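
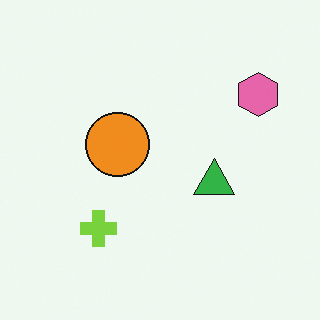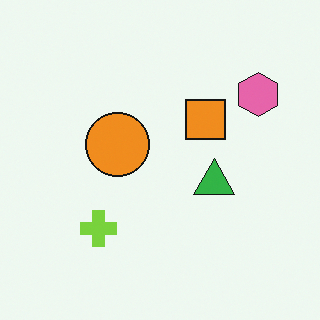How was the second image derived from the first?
The image was overlaid with an additional orange square.

An orange square appears in the second image that is absent from the first.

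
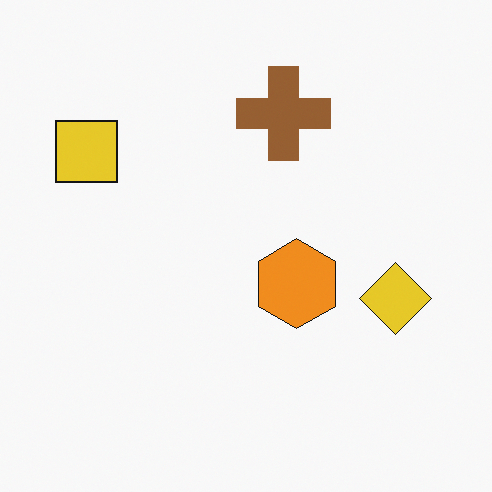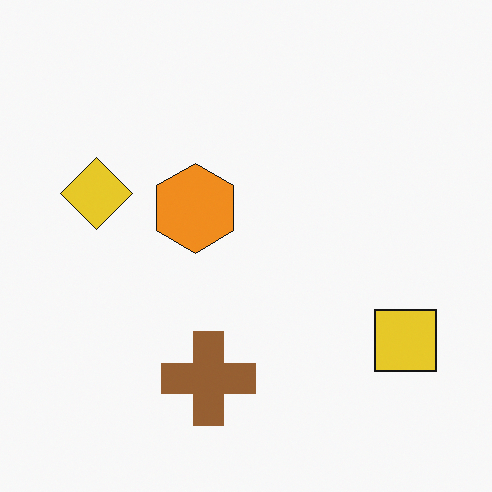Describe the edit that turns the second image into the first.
The image was rotated 180°.

The yellow square sits in the bottom-right of the second image and the top-left of the first — consistent with a whole-image 180° rotation.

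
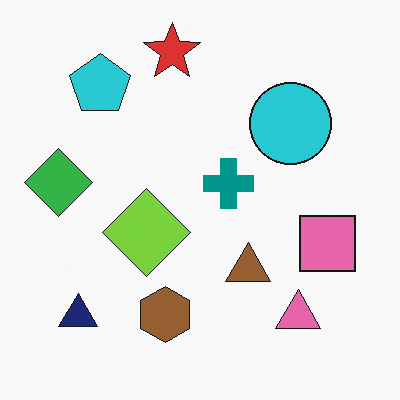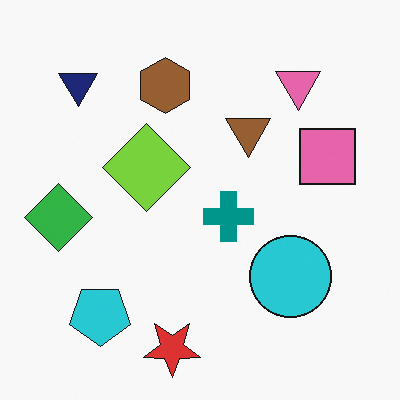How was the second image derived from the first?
The image was flipped vertically (top ↔ bottom).

The red star is in the top of the first image and the bottom of the second — shapes on opposite sides of the horizontal midline have swapped in a mirror flip.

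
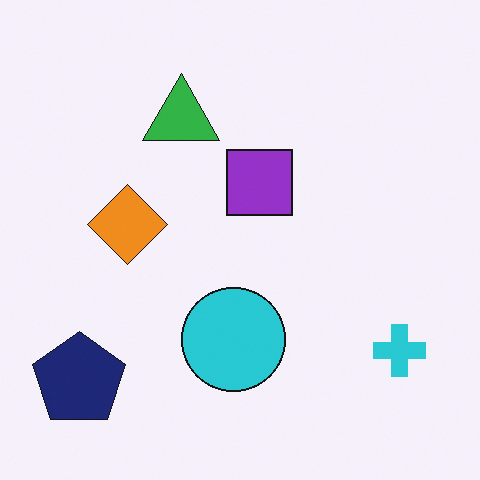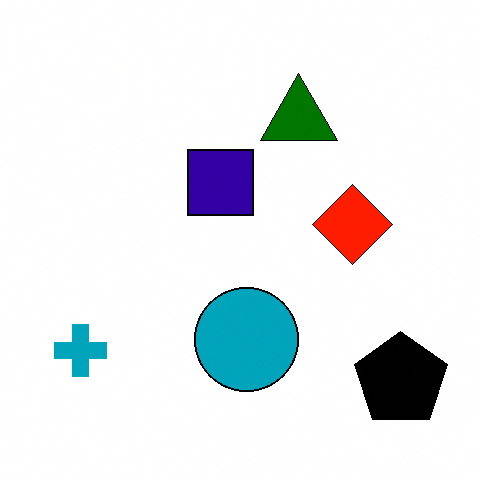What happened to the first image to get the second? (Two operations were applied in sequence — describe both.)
This is the original image flipped horizontally (left ↔ right), then given much higher contrast.

The navy pentagon is in the bottom-left of the first image and the bottom-right of the second — shapes on opposite sides of the vertical midline have swapped in a mirror flip. Tones are pushed away from mid-grey across the whole image — a global contrast change.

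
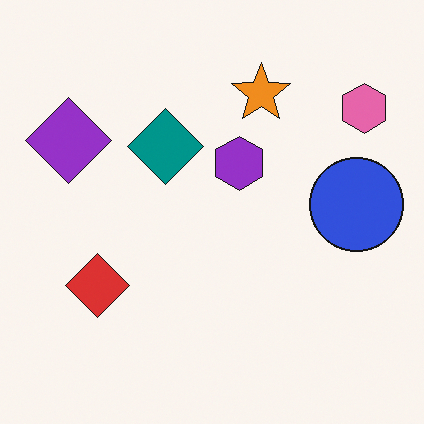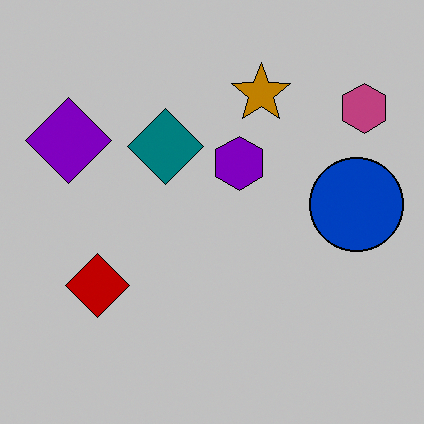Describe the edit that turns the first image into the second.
The image was aggressively posterized.

Each flat color has snapped to a coarser quantized level — most visibly, the near-white background has dropped to a flat grey.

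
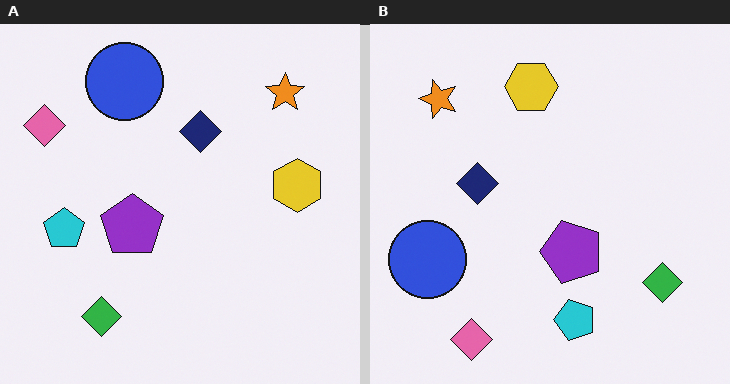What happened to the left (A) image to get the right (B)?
The right (B) image is the left (A) rotated 90° counter-clockwise.

The pink diamond sits in the top-left of the left (A) image and the bottom-left of the right (B) — consistent with a whole-image 90° counter-clockwise rotation.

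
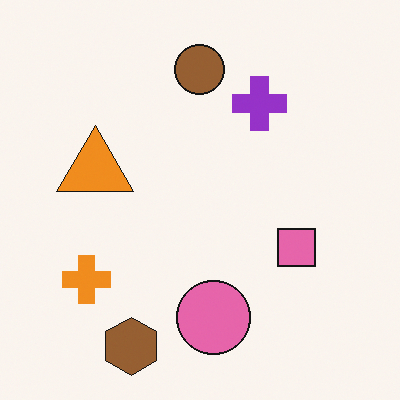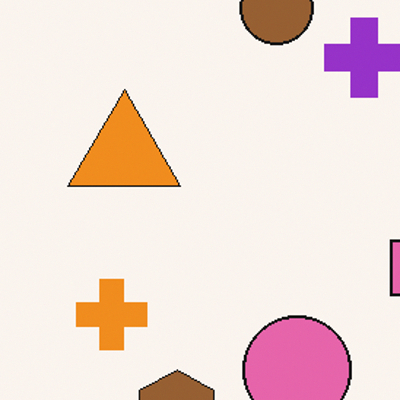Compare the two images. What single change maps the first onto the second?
The transformation is: cropped to a modestly smaller region and rescaled.

The visible shapes are larger and the field of view is narrower; shapes near the original edges may be partly or wholly outside the frame — a crop-and-rescale.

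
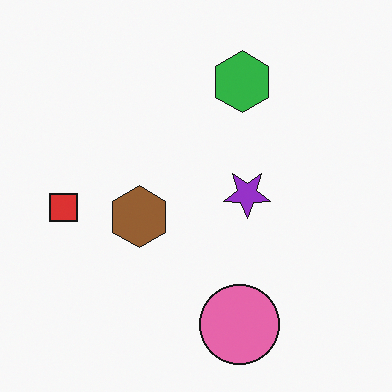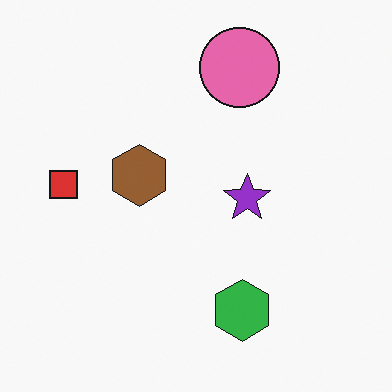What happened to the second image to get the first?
Flipped vertically (top ↔ bottom).

The pink circle is in the top of the second image and the bottom of the first — shapes on opposite sides of the horizontal midline have swapped in a mirror flip.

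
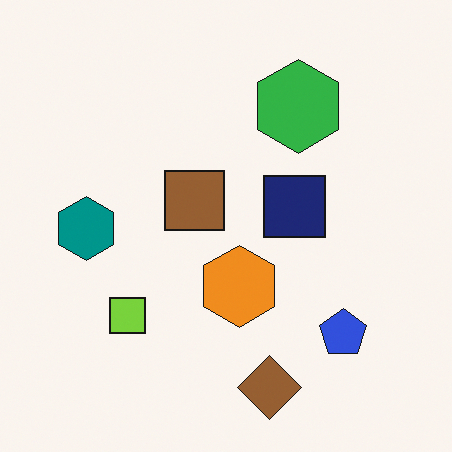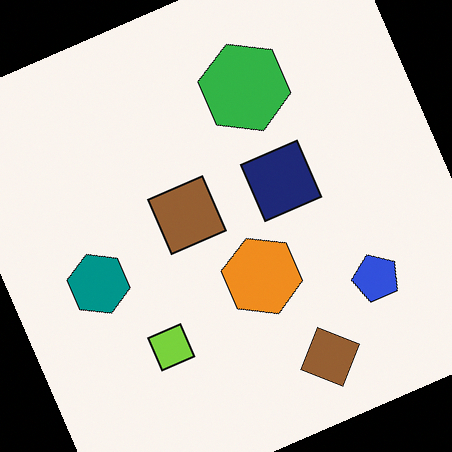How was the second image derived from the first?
The transformation is: rotated counter-clockwise by a clearly visible amount.

Every shape is tilted by the same angle and the image corners show triangular fill wedges — a whole-image rotation by a non-right angle.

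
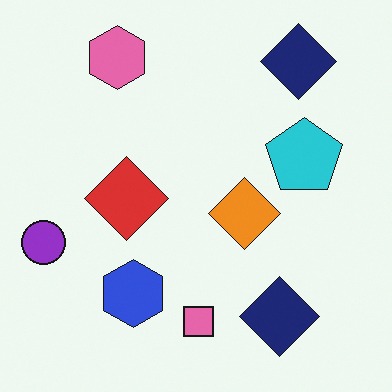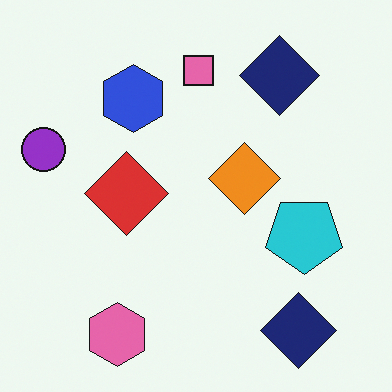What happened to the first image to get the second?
It was flipped vertically (top ↔ bottom).

The pink hexagon is in the top-left of the first image and the bottom-left of the second — shapes on opposite sides of the horizontal midline have swapped in a mirror flip.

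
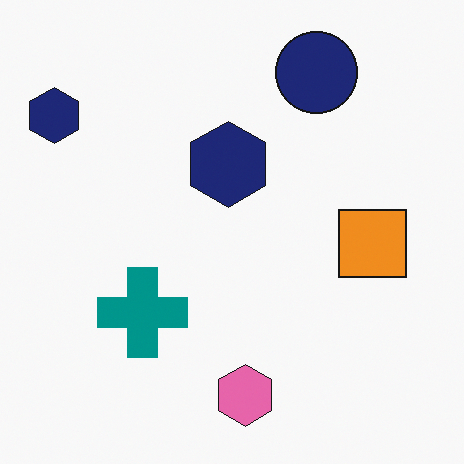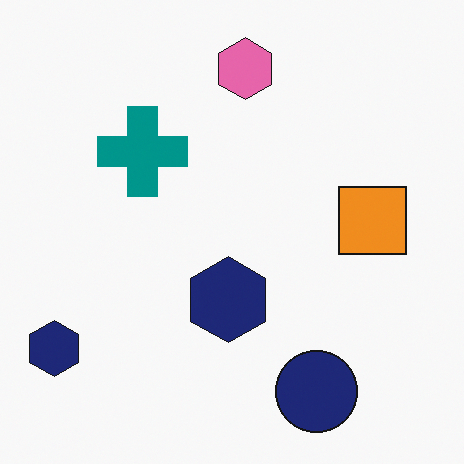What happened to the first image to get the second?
Flipped vertically (top ↔ bottom).

The pink hexagon is in the bottom of the first image and the top of the second — shapes on opposite sides of the horizontal midline have swapped in a mirror flip.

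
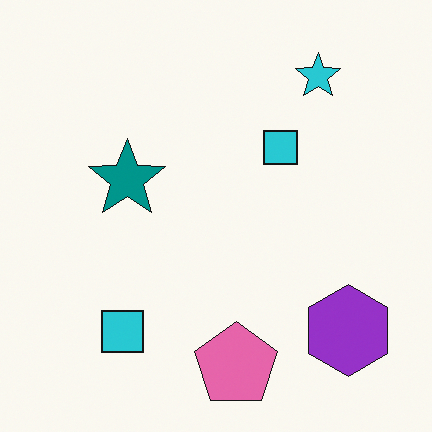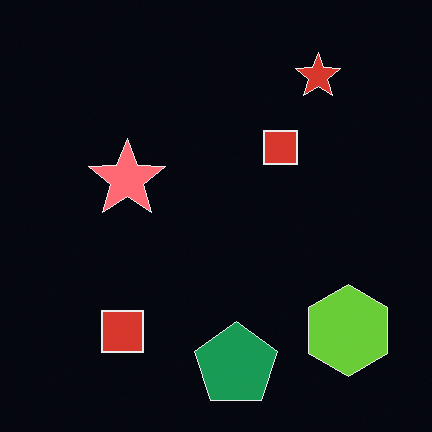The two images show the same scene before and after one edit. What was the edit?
The image was color-inverted (negative).

The light background has become dark and every shape's color is its complement — a photographic negative.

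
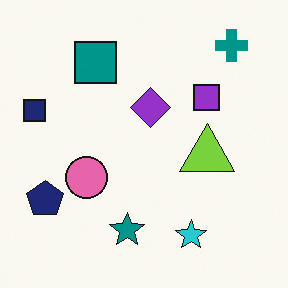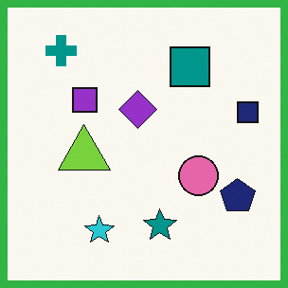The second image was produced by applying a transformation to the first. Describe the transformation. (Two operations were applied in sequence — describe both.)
The second image is the first flipped horizontally (left ↔ right), then framed with a green border.

The navy square is in the left of the first image and the right of the second — shapes on opposite sides of the vertical midline have swapped in a mirror flip. A solid green frame runs around the edge of the second image, with the content slightly shrunk inside it.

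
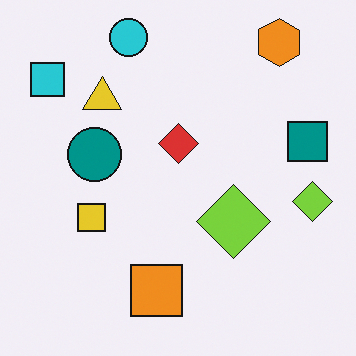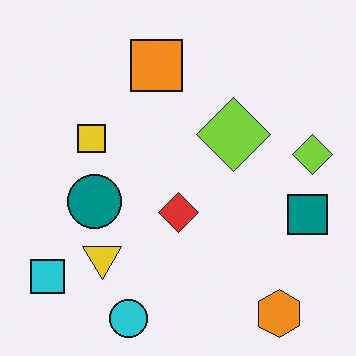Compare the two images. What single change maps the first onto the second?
This is the original image flipped vertically (top ↔ bottom).

The cyan circle is in the top of the first image and the bottom of the second — shapes on opposite sides of the horizontal midline have swapped in a mirror flip.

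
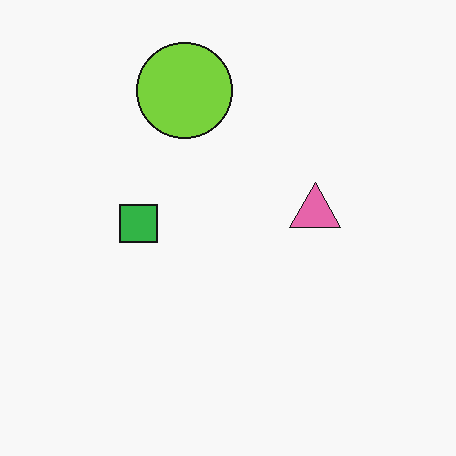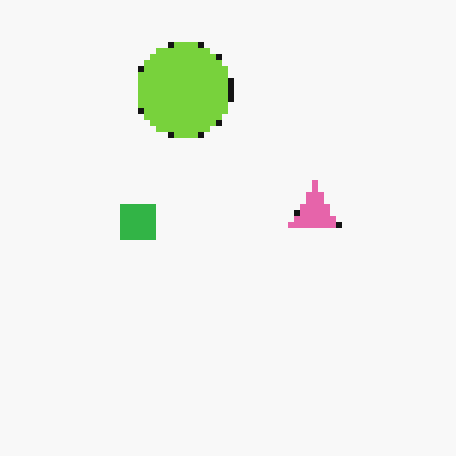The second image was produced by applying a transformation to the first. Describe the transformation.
This is the original image moderately pixelated.

Shapes are reduced to large square blocks; fine edges and outlines are lost — a downscale-then-upscale (mosaic) effect.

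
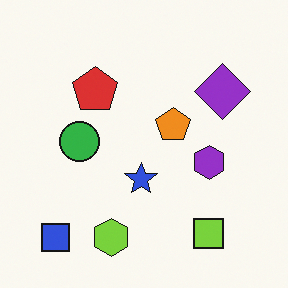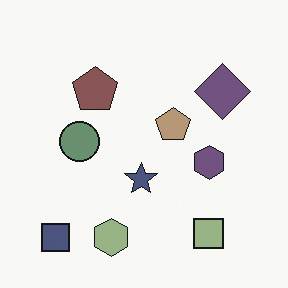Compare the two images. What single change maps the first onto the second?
This is the original image heavily desaturated.

All colors are more muted and greyish — a global saturation change.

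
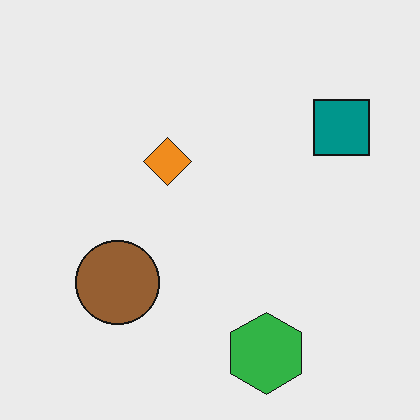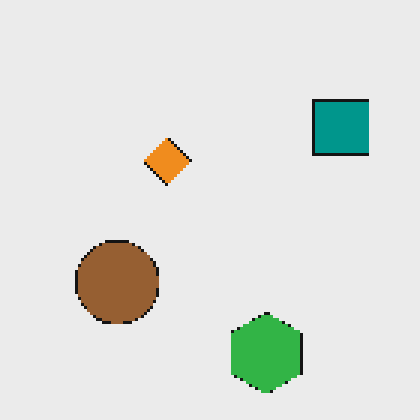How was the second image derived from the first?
The image was mildly pixelated.

Shapes are reduced to large square blocks; fine edges and outlines are lost — a downscale-then-upscale (mosaic) effect.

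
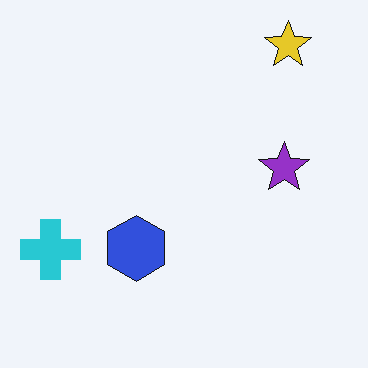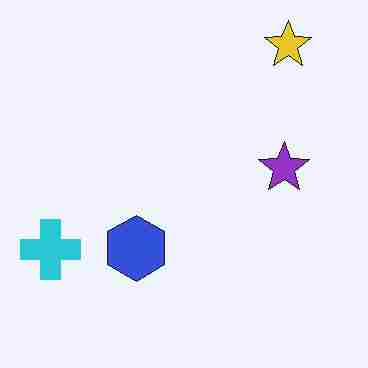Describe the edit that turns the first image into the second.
The transformation is: degraded with heavy JPEG compression.

Blocky 8×8 compression artifacts appear around shape edges and the flat background shows ringing — characteristic JPEG degradation.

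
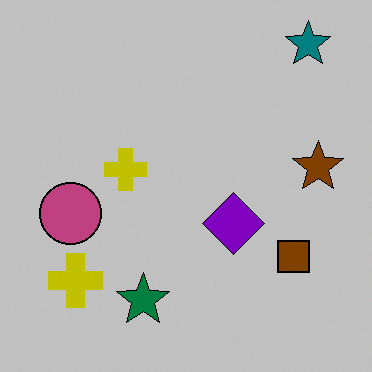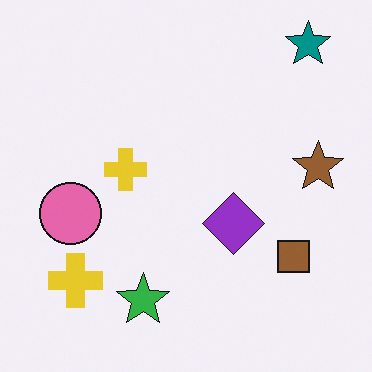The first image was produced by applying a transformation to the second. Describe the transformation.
It was aggressively posterized.

Each flat color has snapped to a coarser quantized level — most visibly, the near-white background has dropped to a flat grey.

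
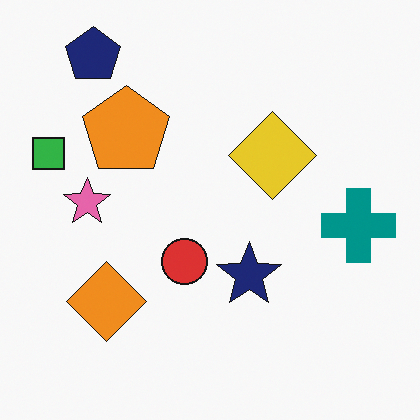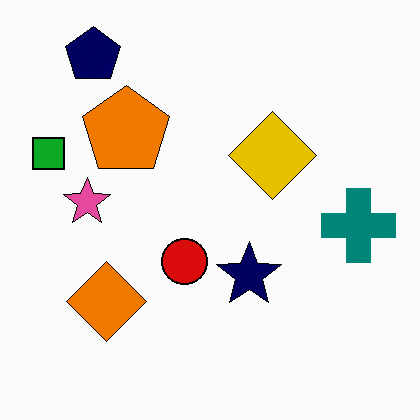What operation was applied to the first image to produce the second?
The image was given slightly increased contrast.

Tones are pushed away from mid-grey across the whole image — a global contrast change.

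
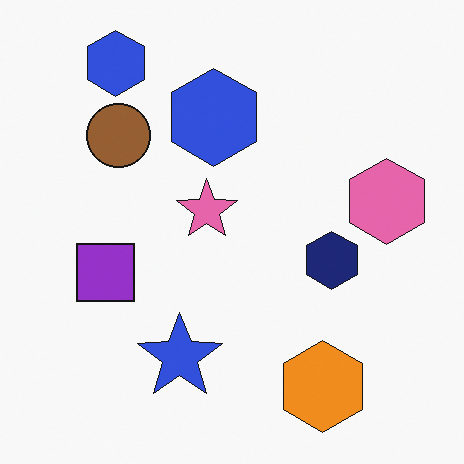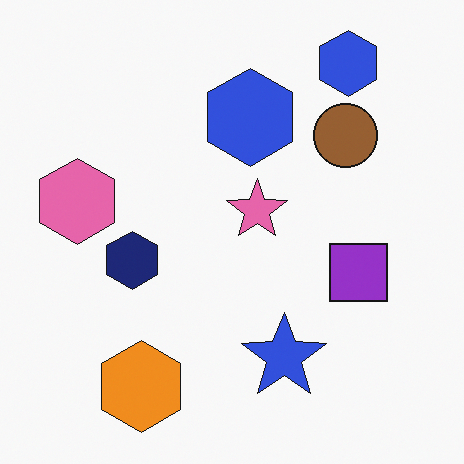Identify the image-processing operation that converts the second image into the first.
This is the original image flipped horizontally (left ↔ right).

The pink hexagon is in the left of the second image and the right of the first — shapes on opposite sides of the vertical midline have swapped in a mirror flip.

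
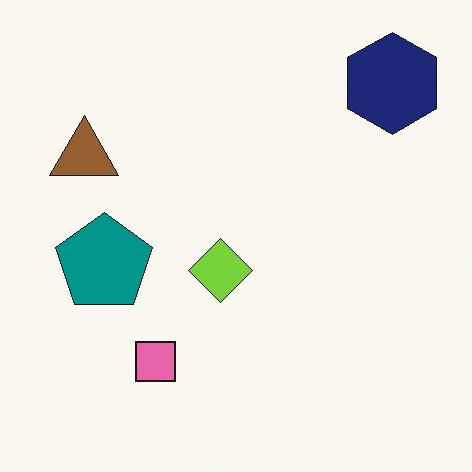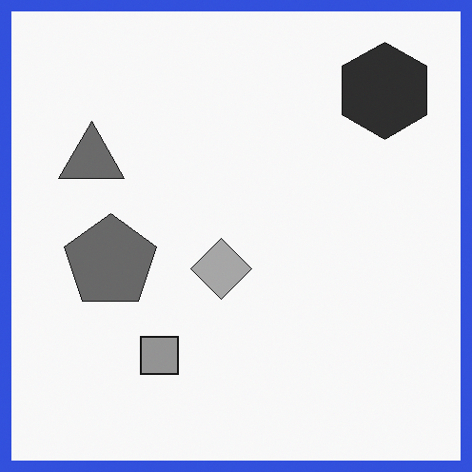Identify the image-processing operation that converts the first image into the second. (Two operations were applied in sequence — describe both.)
The image was converted to grayscale, then framed with a blue border.

All color is removed — every shape is now a shade of grey. A solid blue frame runs around the edge of the second image, with the content slightly shrunk inside it.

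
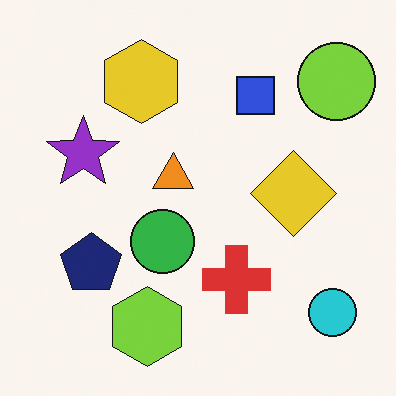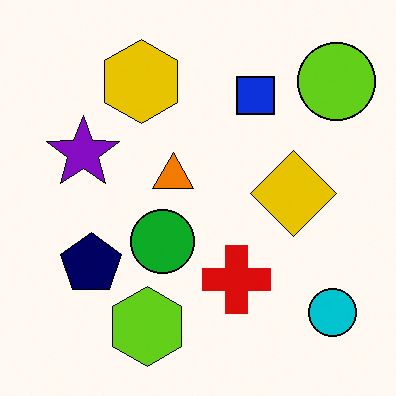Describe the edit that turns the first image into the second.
The image was given slightly increased contrast.

Tones are pushed away from mid-grey across the whole image — a global contrast change.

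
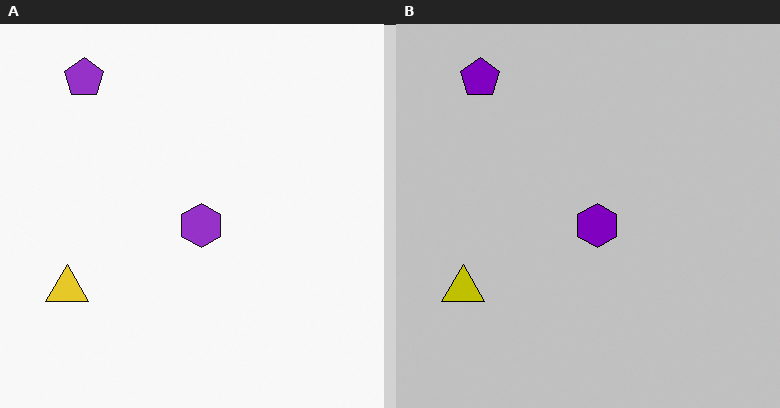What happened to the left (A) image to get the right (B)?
The transformation is: heavily posterized to just a handful of flat colors.

Each flat color has snapped to a coarser quantized level — most visibly, the near-white background has dropped to a flat grey.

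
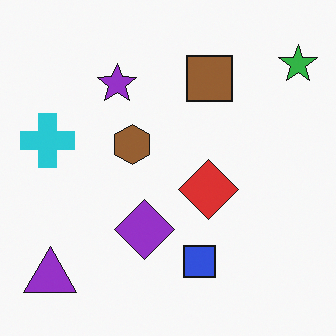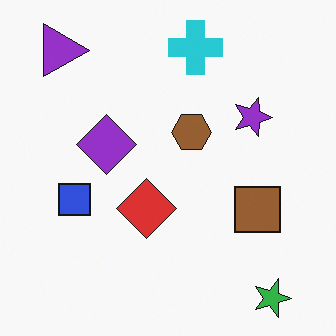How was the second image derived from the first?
The transformation is: rotated 90° clockwise.

The green star sits in the top-right of the first image and the bottom-right of the second — consistent with a whole-image 90° clockwise rotation.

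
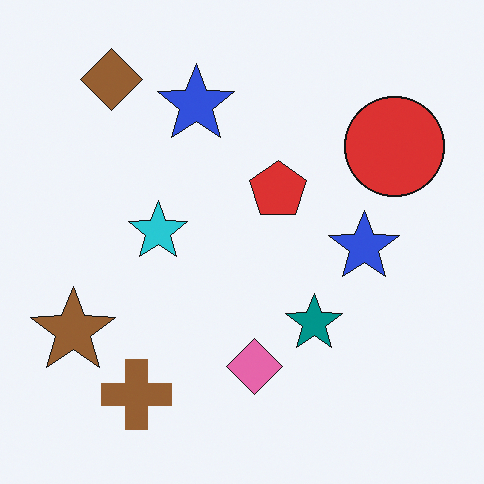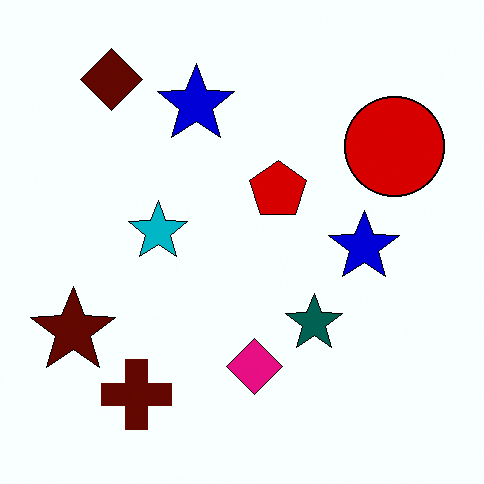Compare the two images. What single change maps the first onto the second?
This is the original image given much higher contrast.

Tones are pushed away from mid-grey across the whole image — a global contrast change.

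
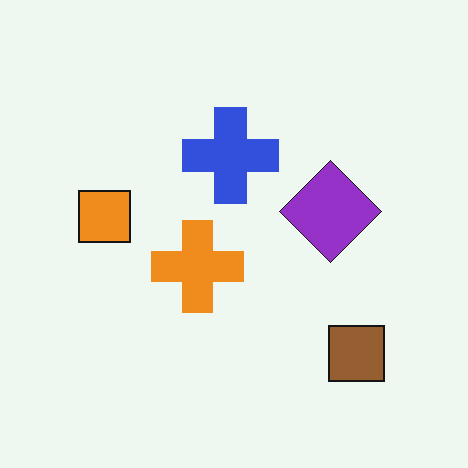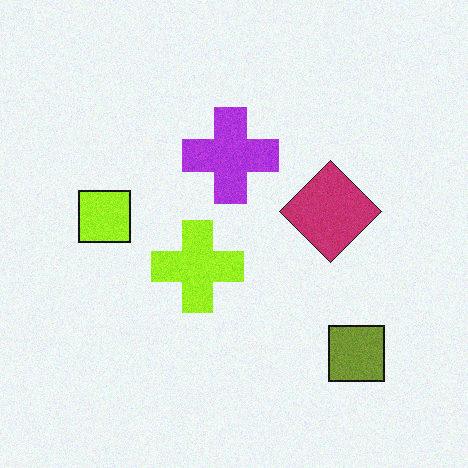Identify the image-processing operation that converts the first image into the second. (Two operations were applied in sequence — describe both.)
The second image is the first degraded with subtle gaussian noise, then hue-shifted by a small amount.

Random speckle covers the whole image, including the flat background. Every shape's color has rotated by the same amount around the hue wheel — a uniform hue shift.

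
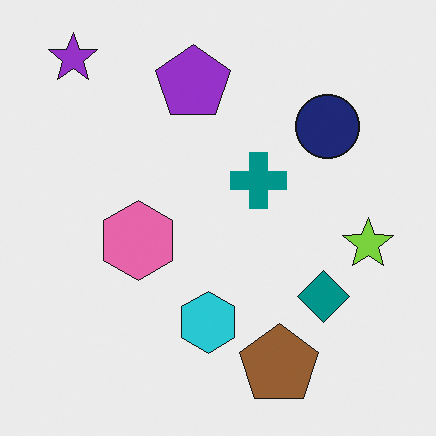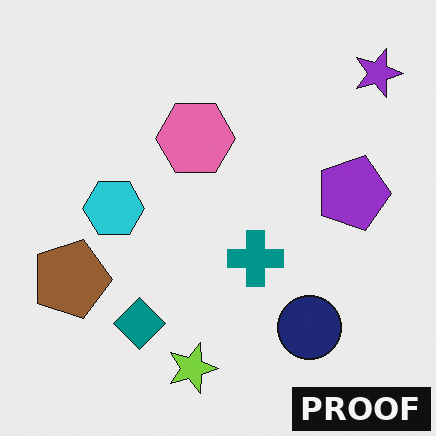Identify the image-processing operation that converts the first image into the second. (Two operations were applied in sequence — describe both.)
This is the original image rotated 90° clockwise, then watermarked with the text "PROOF" in the lower-right corner.

The purple star sits in the top-left of the first image and the top-right of the second — consistent with a whole-image 90° clockwise rotation. A dark label reading "PROOF" appears in the lower-right corner.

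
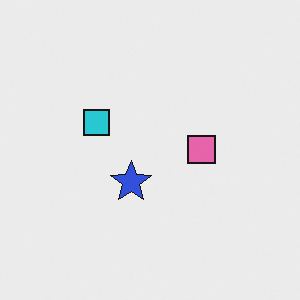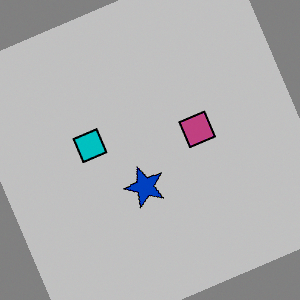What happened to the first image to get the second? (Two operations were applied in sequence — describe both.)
The image was rotated counter-clockwise by a moderate amount, then heavily posterized to just a handful of flat colors.

Every shape is tilted by the same angle and the image corners show triangular fill wedges — a whole-image rotation by a non-right angle. Each flat color has snapped to a coarser quantized level — most visibly, the near-white background has dropped to a flat grey.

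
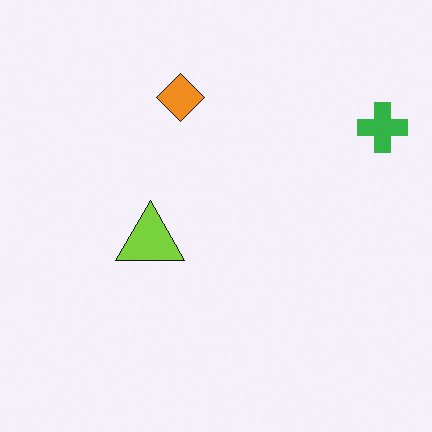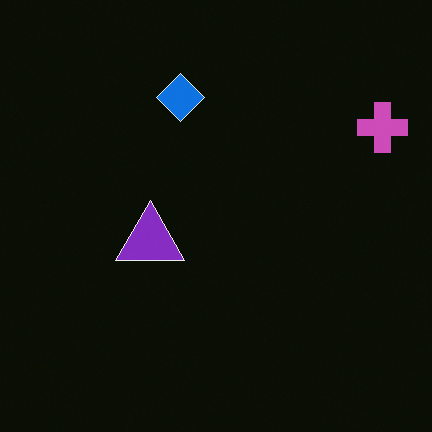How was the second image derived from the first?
The image was color-inverted (negative).

The light background has become dark and every shape's color is its complement — a photographic negative.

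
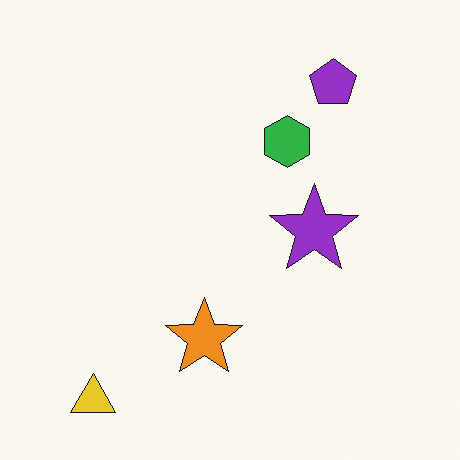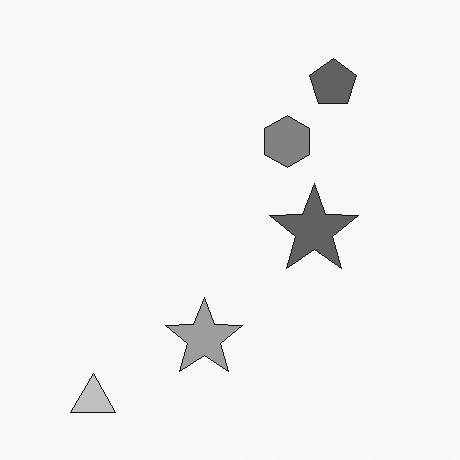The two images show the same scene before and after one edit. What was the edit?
The image was converted to grayscale.

All color is removed — every shape is now a shade of grey.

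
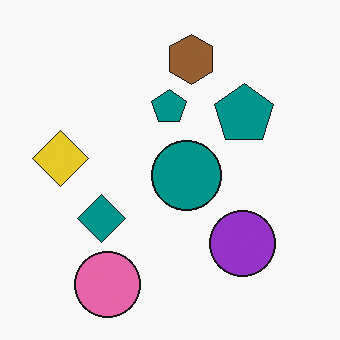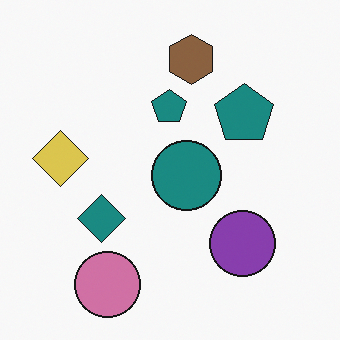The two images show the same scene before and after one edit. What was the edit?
The image was slightly desaturated.

All colors are more muted and greyish — a global saturation change.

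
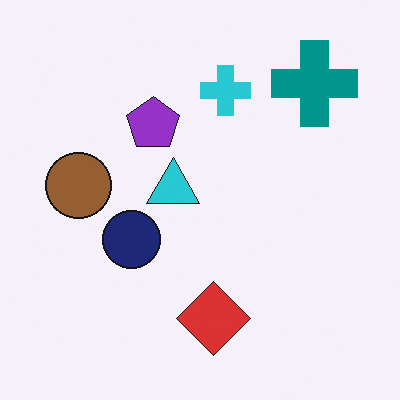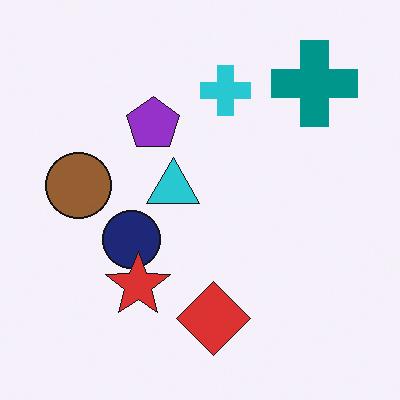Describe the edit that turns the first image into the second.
The transformation is: overlaid with an additional red star.

A red star appears in the second image that is absent from the first.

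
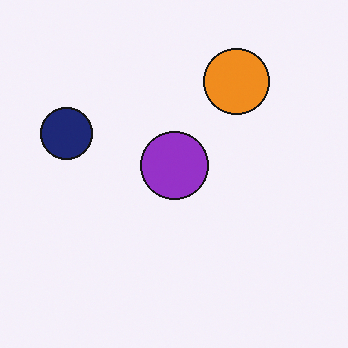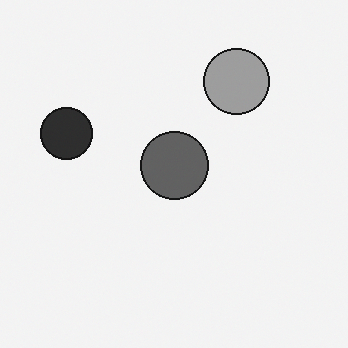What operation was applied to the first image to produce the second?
The transformation is: converted to grayscale.

All color is removed — every shape is now a shade of grey.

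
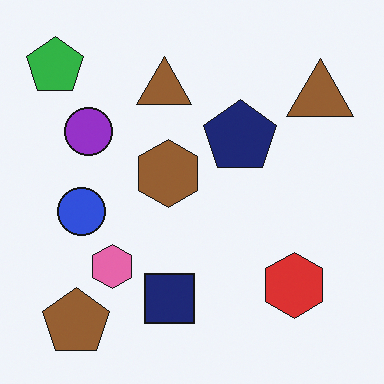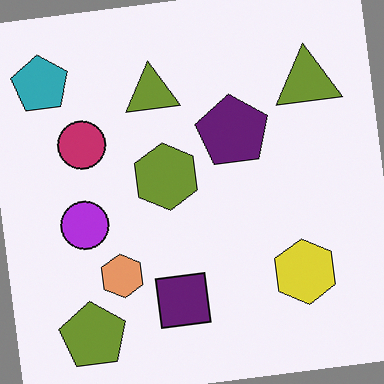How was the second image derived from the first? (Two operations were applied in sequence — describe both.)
The image was hue-shifted slightly, then rotated counter-clockwise by a small amount.

Every shape's color has rotated by the same amount around the hue wheel — a uniform hue shift. Every shape is tilted by the same angle and the image corners show triangular fill wedges — a whole-image rotation by a non-right angle.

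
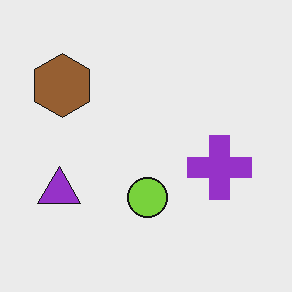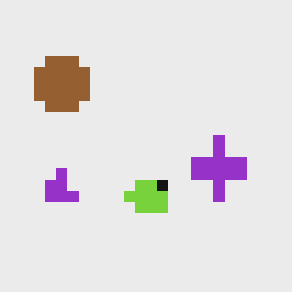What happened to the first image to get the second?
It was coarsely pixelated.

Shapes are reduced to large square blocks; fine edges and outlines are lost — a downscale-then-upscale (mosaic) effect.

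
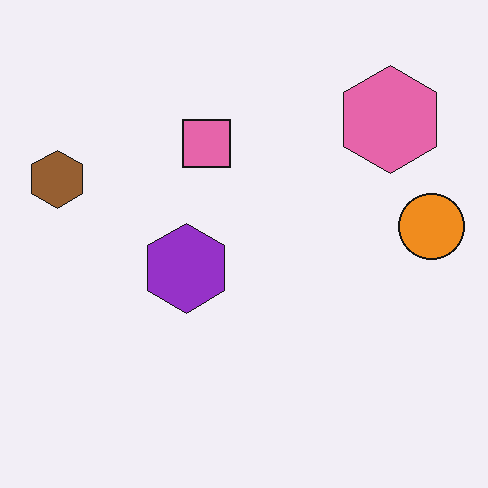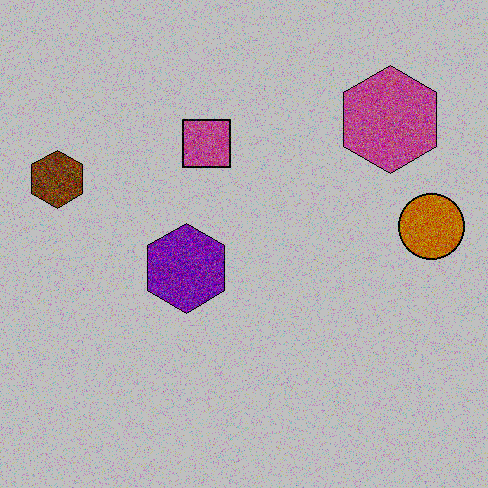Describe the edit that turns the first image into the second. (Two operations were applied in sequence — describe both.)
The image was degraded with strong gaussian noise, then aggressively posterized.

Random speckle covers the whole image, including the flat background. Each flat color has snapped to a coarser quantized level — most visibly, the near-white background has dropped to a flat grey.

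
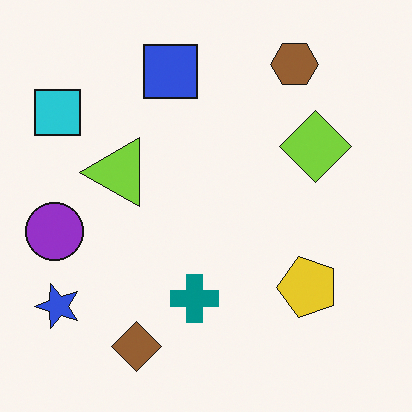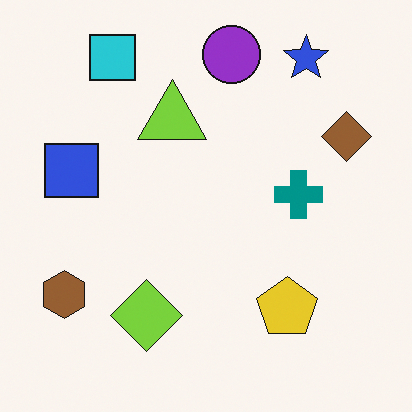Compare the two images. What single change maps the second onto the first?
The transformation is: transposed (reflected across the top-left ↔ bottom-right diagonal).

Shapes have swapped their row and column positions — what was in the top-right is now in the bottom-left — a diagonal reflection.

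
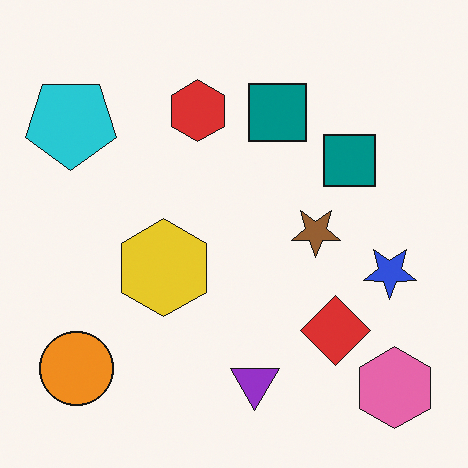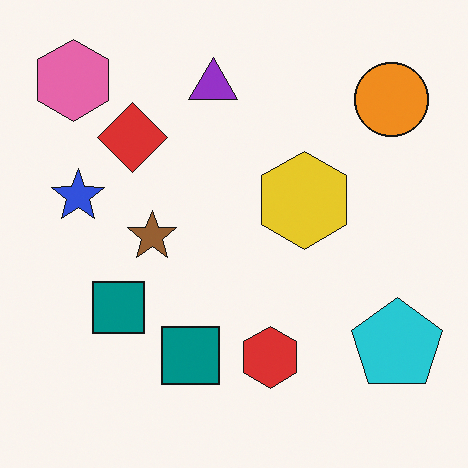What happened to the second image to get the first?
The first image is the second rotated 180°.

The pink hexagon sits in the top-left of the second image and the bottom-right of the first — consistent with a whole-image 180° rotation.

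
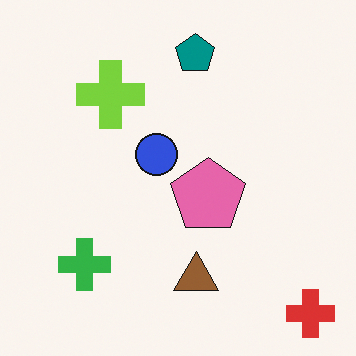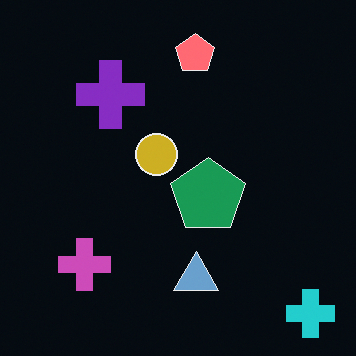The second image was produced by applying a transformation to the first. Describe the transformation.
The second image is the first color-inverted (negative).

The light background has become dark and every shape's color is its complement — a photographic negative.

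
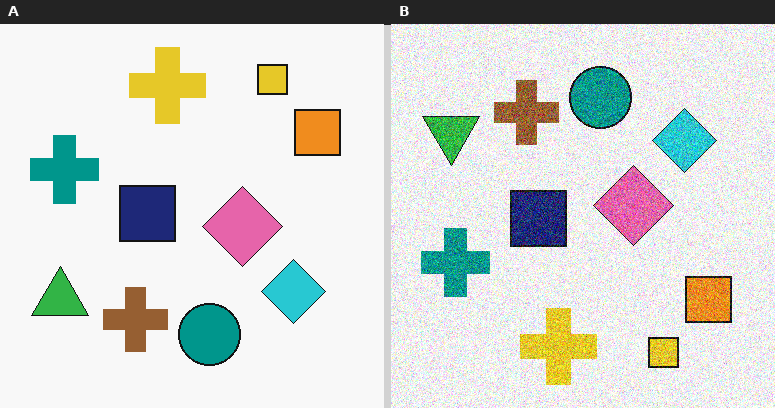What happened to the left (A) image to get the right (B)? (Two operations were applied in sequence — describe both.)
The transformation is: flipped vertically (top ↔ bottom), then degraded with heavy additive noise.

The yellow square is in the top-right of the left (A) image and the bottom-right of the right (B) — shapes on opposite sides of the horizontal midline have swapped in a mirror flip. Random speckle covers the whole image, including the flat background.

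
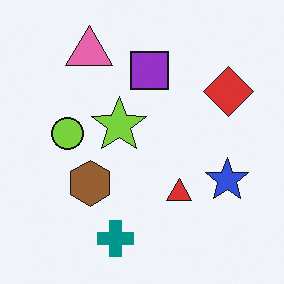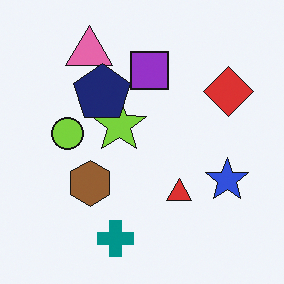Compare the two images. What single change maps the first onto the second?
Overlaid with an additional navy pentagon.

A navy pentagon appears in the second image that is absent from the first.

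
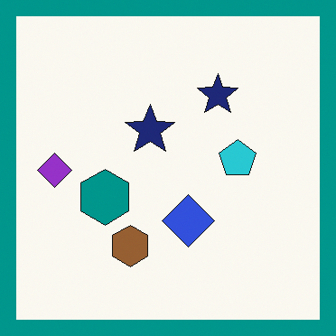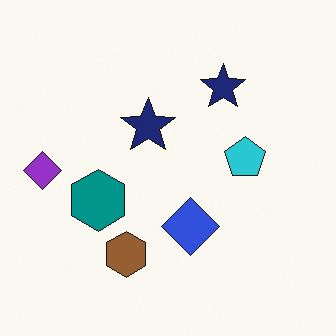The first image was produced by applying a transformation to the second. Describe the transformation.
The image was framed with a teal border.

A solid teal frame runs around the edge of the first image, with the content slightly shrunk inside it.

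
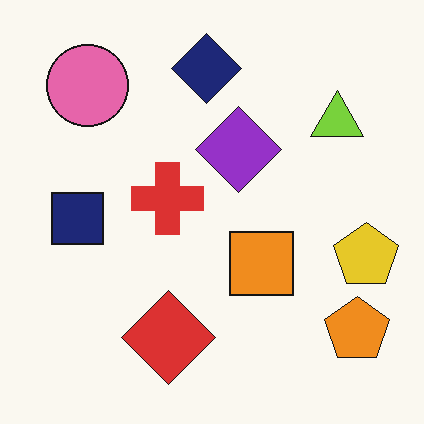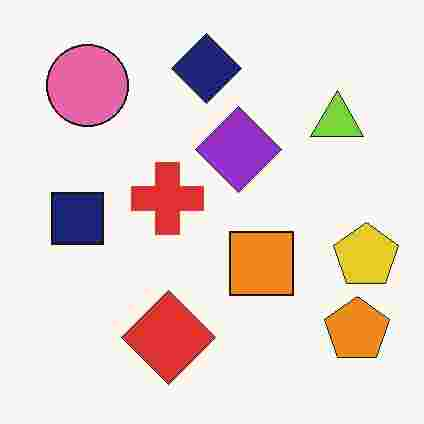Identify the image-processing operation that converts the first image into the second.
The second image is the first heavily JPEG-compressed with obvious blocking artifacts.

Blocky 8×8 compression artifacts appear around shape edges and the flat background shows ringing — characteristic JPEG degradation.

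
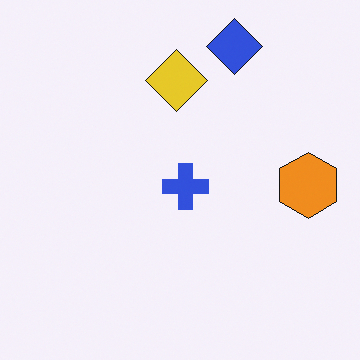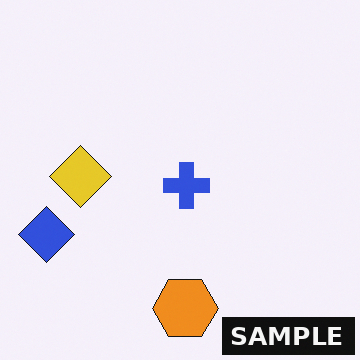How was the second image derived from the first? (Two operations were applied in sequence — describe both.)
The image was transposed (reflected across the top-left ↔ bottom-right diagonal), then watermarked with the text "SAMPLE" in the lower-right corner.

Shapes have swapped their row and column positions — what was in the top-right is now in the bottom-left — a diagonal reflection. A dark label reading "SAMPLE" appears in the lower-right corner.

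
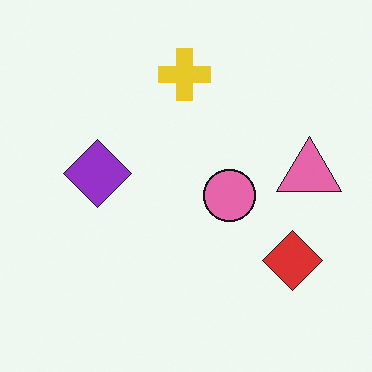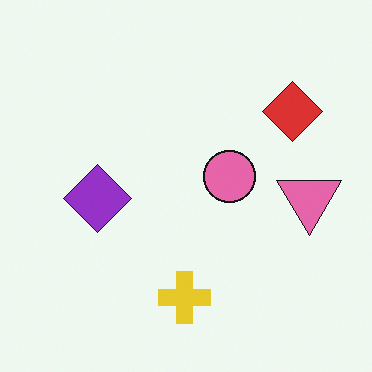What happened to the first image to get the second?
This is the original image flipped vertically (top ↔ bottom).

The yellow cross is in the top of the first image and the bottom of the second — shapes on opposite sides of the horizontal midline have swapped in a mirror flip.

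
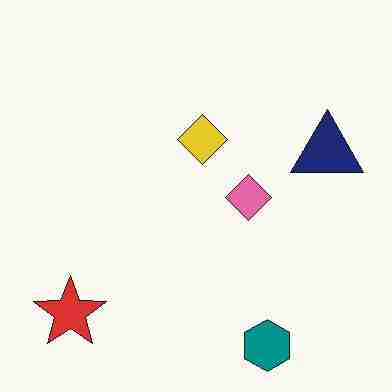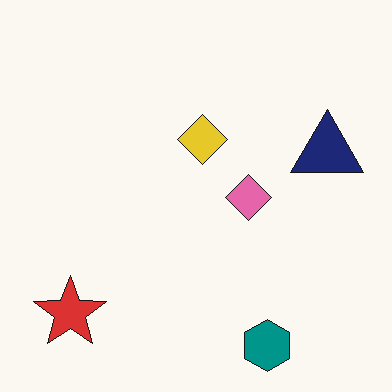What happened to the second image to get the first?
This is the original image heavily JPEG-compressed with obvious blocking artifacts.

Blocky 8×8 compression artifacts appear around shape edges and the flat background shows ringing — characteristic JPEG degradation.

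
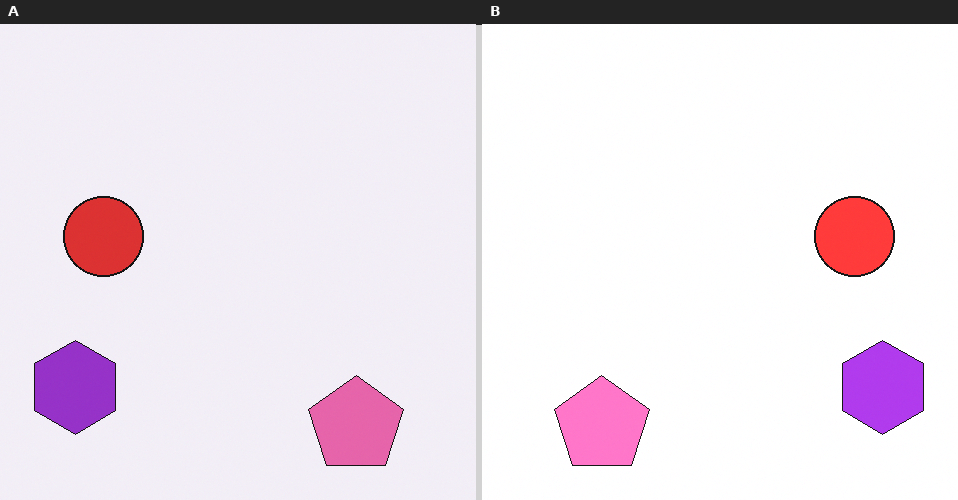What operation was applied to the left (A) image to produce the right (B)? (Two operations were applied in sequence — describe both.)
The transformation is: slightly brightened, then flipped horizontally (left ↔ right).

Every pixel — background and shapes alike — is uniformly brightened. The purple hexagon is in the bottom-left of the left (A) image and the bottom-right of the right (B) — shapes on opposite sides of the vertical midline have swapped in a mirror flip.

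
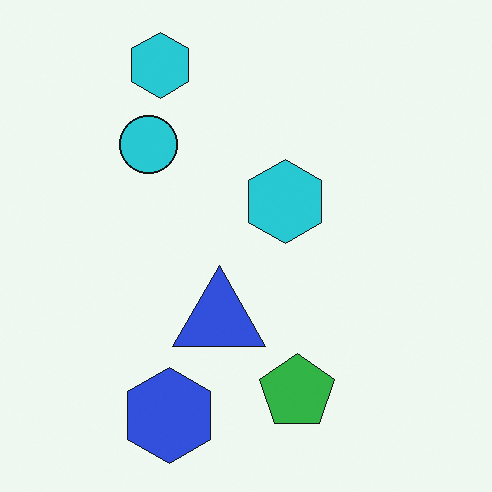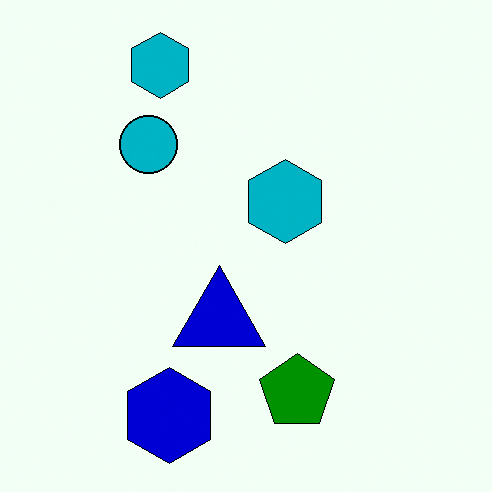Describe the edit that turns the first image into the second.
This is the original image given much higher contrast.

Tones are pushed away from mid-grey across the whole image — a global contrast change.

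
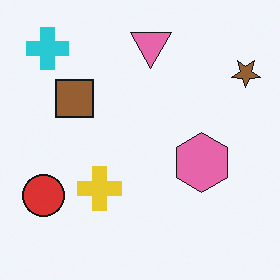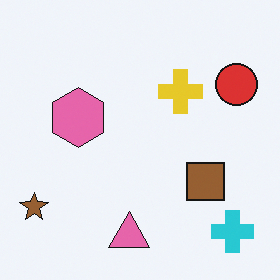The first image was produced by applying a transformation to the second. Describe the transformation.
This is the original image rotated 180°.

The cyan cross sits in the bottom-right of the second image and the top-left of the first — consistent with a whole-image 180° rotation.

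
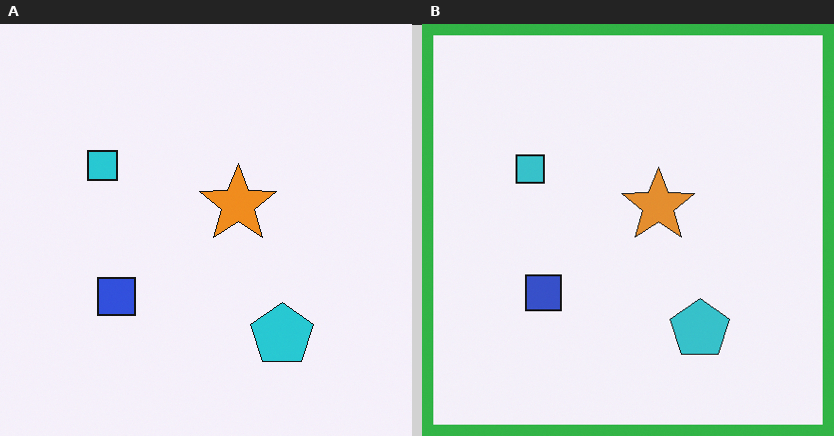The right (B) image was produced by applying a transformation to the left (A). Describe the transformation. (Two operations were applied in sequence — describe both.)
The right (B) image is the left (A) slightly desaturated, then framed with a green border.

All colors are more muted and greyish — a global saturation change. A solid green frame runs around the edge of the right (B) image, with the content slightly shrunk inside it.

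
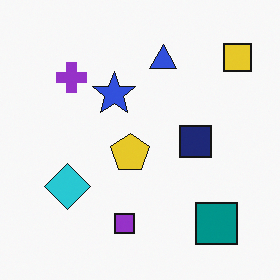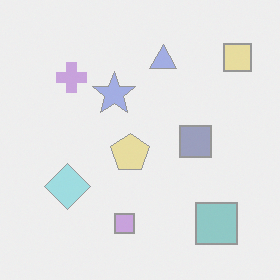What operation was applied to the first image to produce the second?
It was washed out (contrast reduced).

Tones are pushed toward mid-grey across the whole image — a global contrast change.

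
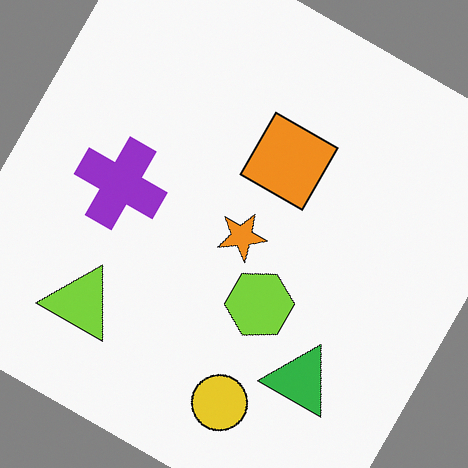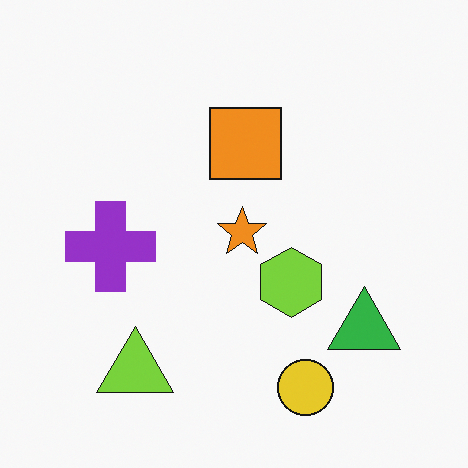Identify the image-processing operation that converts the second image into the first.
The image was rotated clockwise by a clearly visible amount.

Every shape is tilted by the same angle and the image corners show triangular fill wedges — a whole-image rotation by a non-right angle.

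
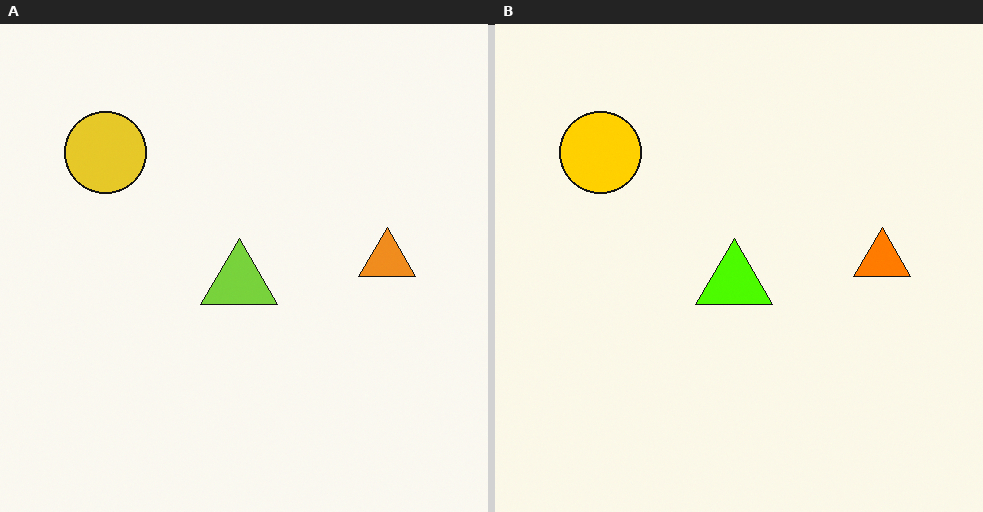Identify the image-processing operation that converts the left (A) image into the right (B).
The image was made much more vivid (saturation change).

All colors are more vivid — a global saturation change.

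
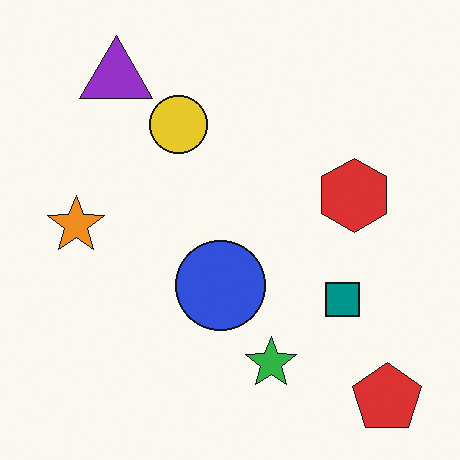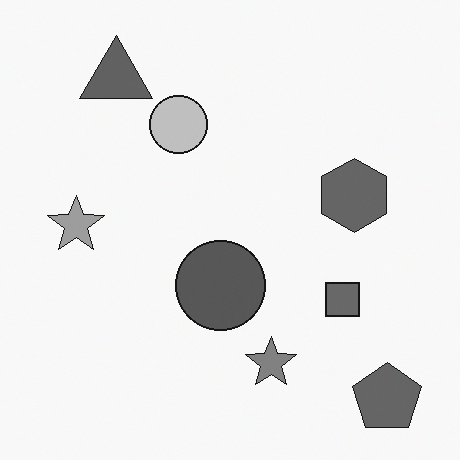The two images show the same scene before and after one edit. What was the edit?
The second image is the first converted to grayscale.

All color is removed — every shape is now a shade of grey.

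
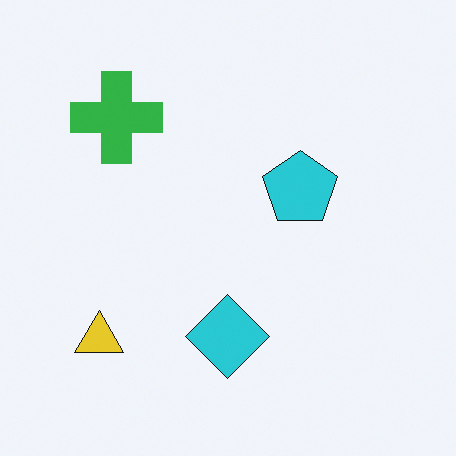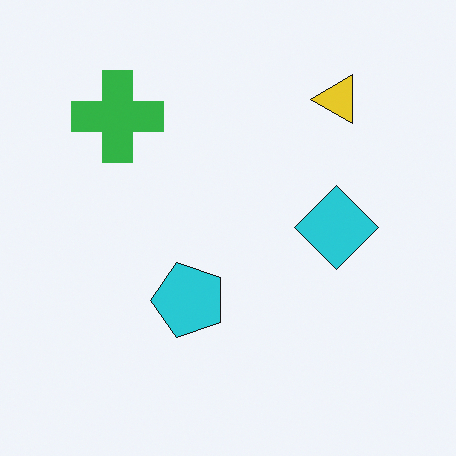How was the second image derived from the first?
The image was transposed (reflected across the top-left ↔ bottom-right diagonal).

Shapes have swapped their row and column positions — what was in the top-right is now in the bottom-left — a diagonal reflection.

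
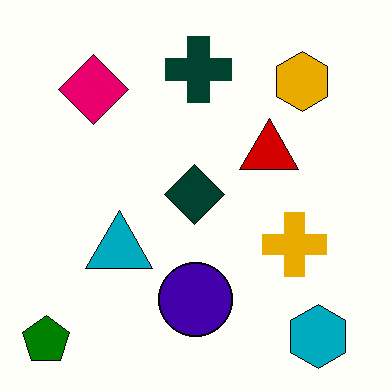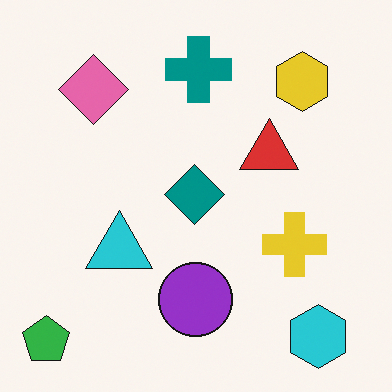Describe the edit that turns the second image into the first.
The first image is the second given much higher contrast.

Tones are pushed away from mid-grey across the whole image — a global contrast change.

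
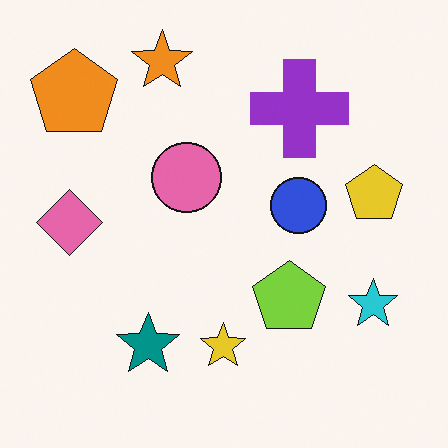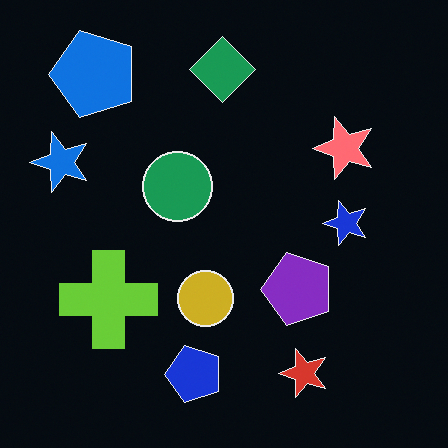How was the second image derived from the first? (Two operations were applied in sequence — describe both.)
The transformation is: transposed (reflected across the top-left ↔ bottom-right diagonal), then color-inverted (negative).

Shapes have swapped their row and column positions — what was in the top-right is now in the bottom-left — a diagonal reflection. The light background has become dark and every shape's color is its complement — a photographic negative.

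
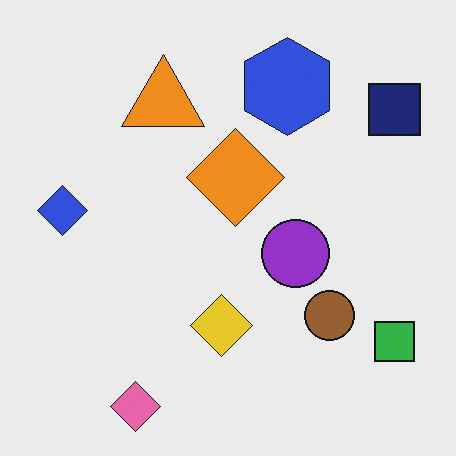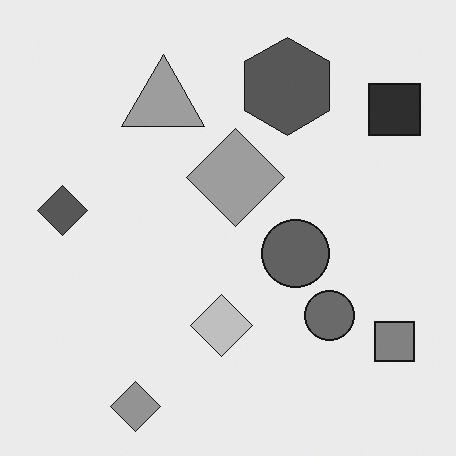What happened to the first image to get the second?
The second image is the first converted to grayscale.

All color is removed — every shape is now a shade of grey.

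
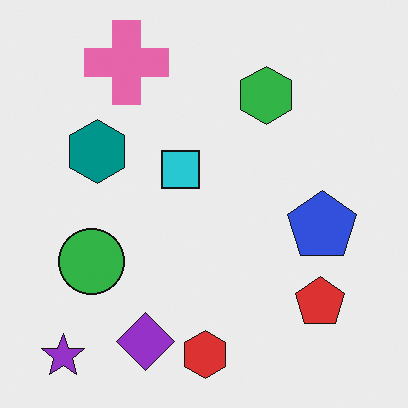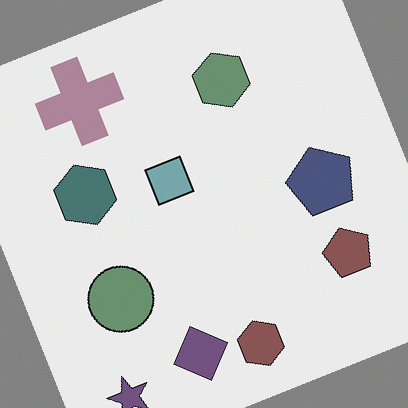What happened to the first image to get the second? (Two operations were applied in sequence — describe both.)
The transformation is: made much more muted (saturation change), then rotated counter-clockwise by a clearly visible amount.

All colors are more muted and greyish — a global saturation change. Every shape is tilted by the same angle and the image corners show triangular fill wedges — a whole-image rotation by a non-right angle.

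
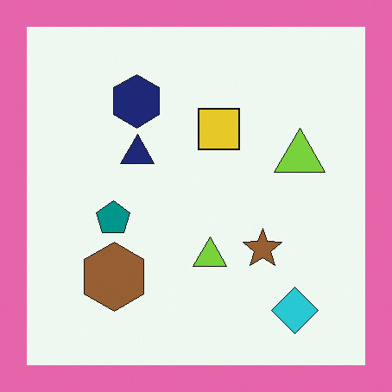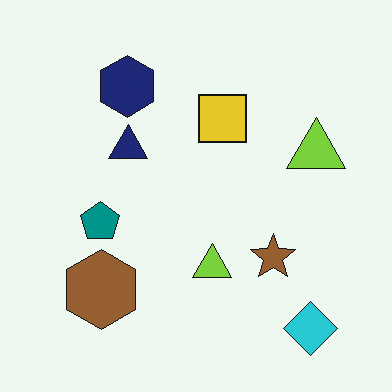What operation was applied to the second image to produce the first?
The first image is the second framed with a pink border.

A solid pink frame runs around the edge of the first image, with the content slightly shrunk inside it.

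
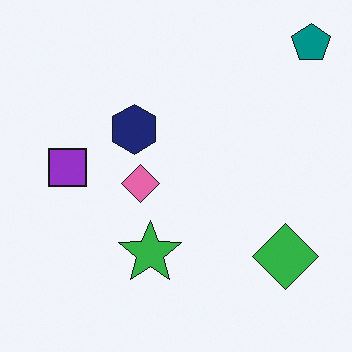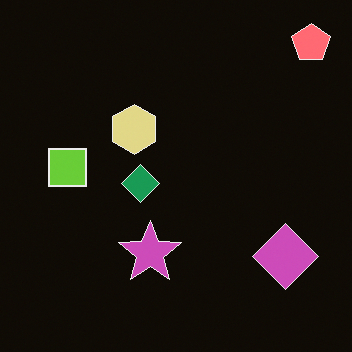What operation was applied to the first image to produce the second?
This is the original image color-inverted (negative).

The light background has become dark and every shape's color is its complement — a photographic negative.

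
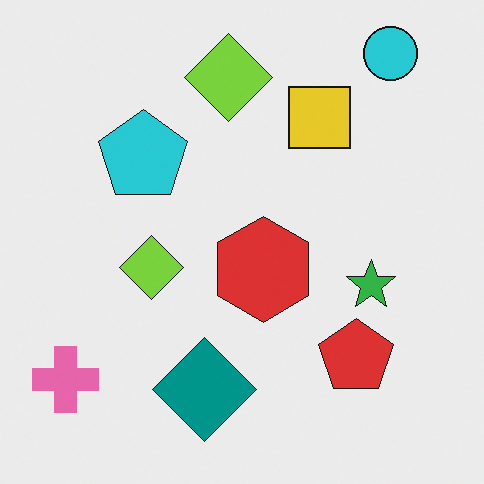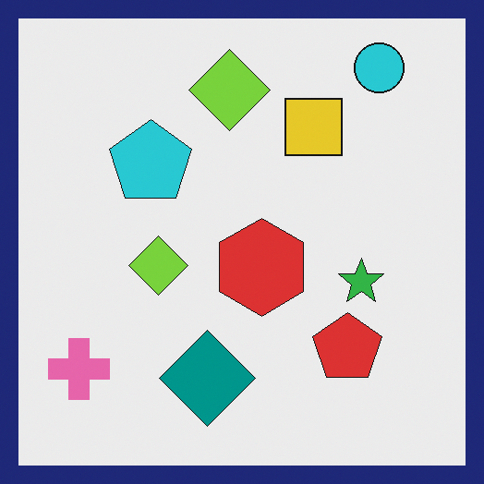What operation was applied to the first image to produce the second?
The image was framed with a navy border.

A solid navy frame runs around the edge of the second image, with the content slightly shrunk inside it.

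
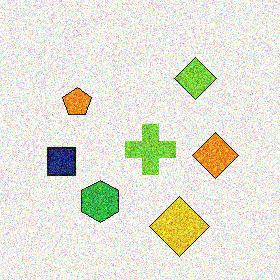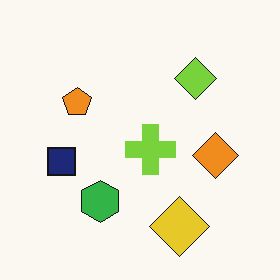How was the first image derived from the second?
The first image is the second degraded with heavy additive noise.

Random speckle covers the whole image, including the flat background.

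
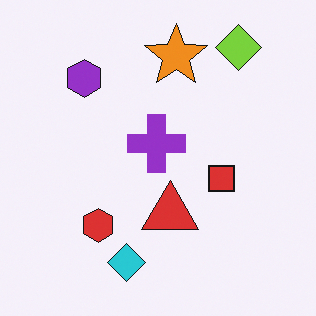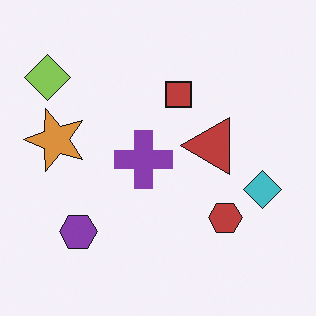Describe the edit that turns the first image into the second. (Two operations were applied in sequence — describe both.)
Slightly desaturated, then rotated 90° counter-clockwise.

All colors are more muted and greyish — a global saturation change. The lime diamond sits in the top-right of the first image and the top-left of the second — consistent with a whole-image 90° counter-clockwise rotation.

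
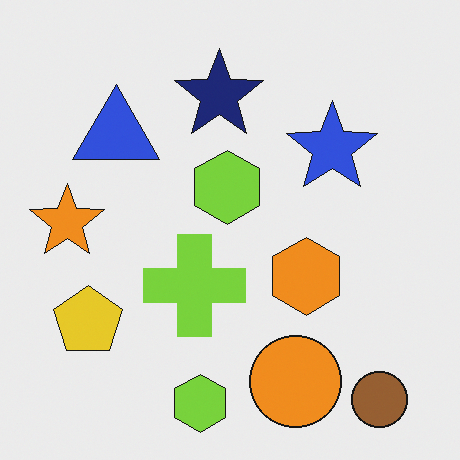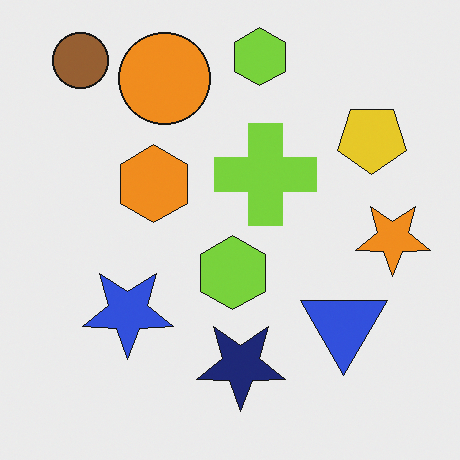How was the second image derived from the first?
The transformation is: rotated 180°.

The brown circle sits in the bottom-right of the first image and the top-left of the second — consistent with a whole-image 180° rotation.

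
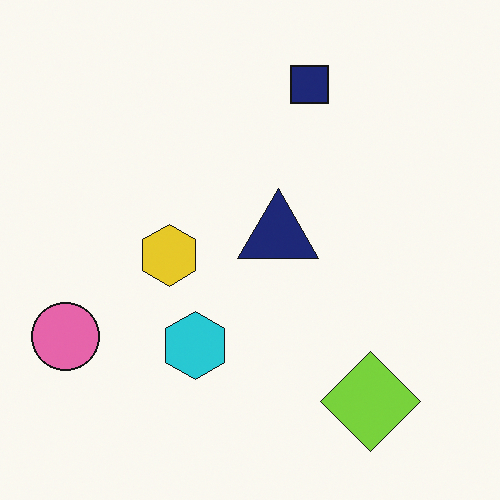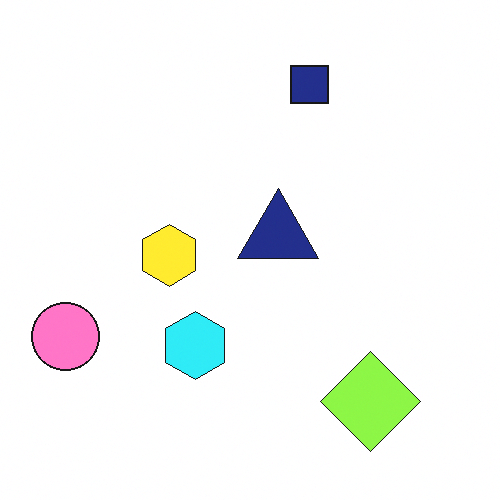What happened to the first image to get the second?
This is the original image slightly brightened.

Every pixel — background and shapes alike — is uniformly brightened.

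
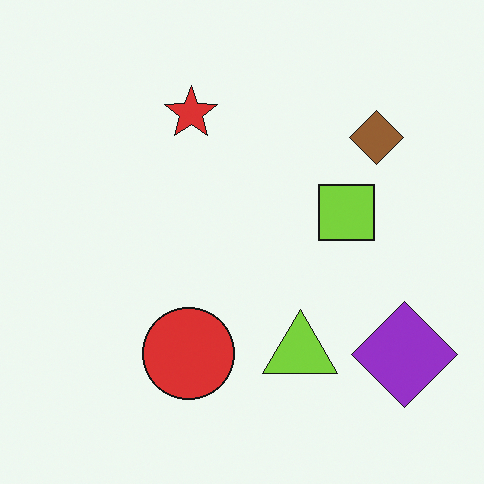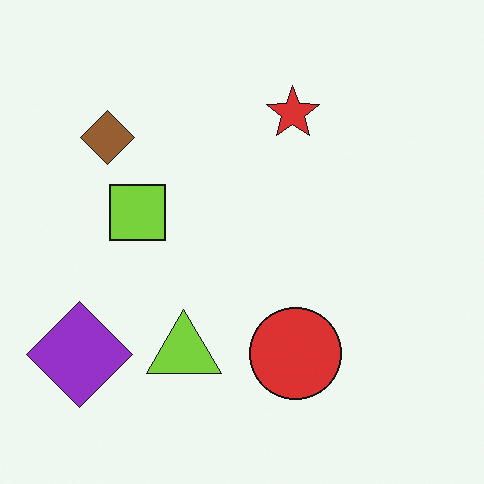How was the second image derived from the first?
The second image is the first flipped horizontally (left ↔ right).

The purple diamond is in the bottom-right of the first image and the bottom-left of the second — shapes on opposite sides of the vertical midline have swapped in a mirror flip.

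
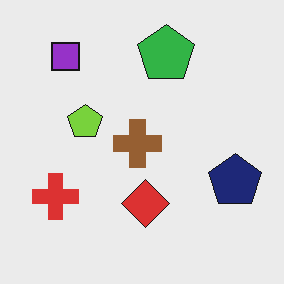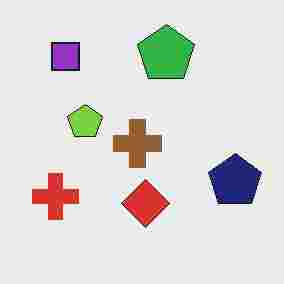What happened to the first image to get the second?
The second image is the first degraded with heavy JPEG compression.

Blocky 8×8 compression artifacts appear around shape edges and the flat background shows ringing — characteristic JPEG degradation.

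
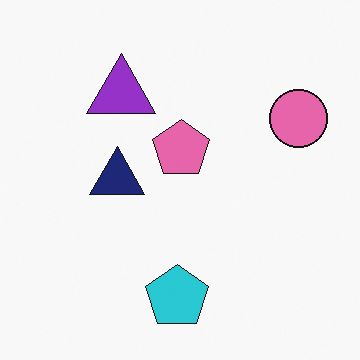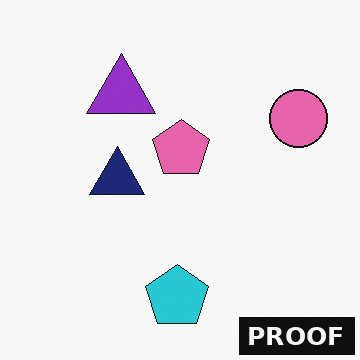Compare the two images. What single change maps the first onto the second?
The second image is the first watermarked with the text "PROOF" in the lower-right corner.

A dark label reading "PROOF" appears in the lower-right corner.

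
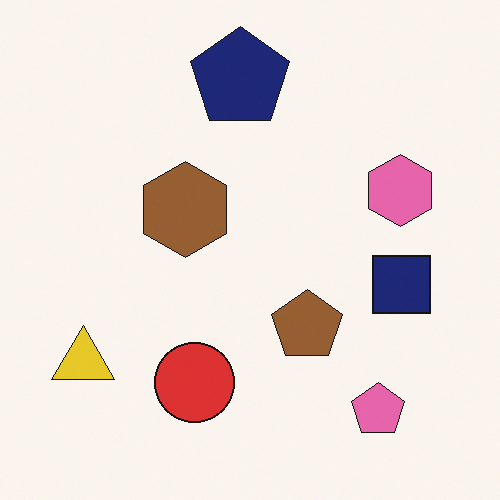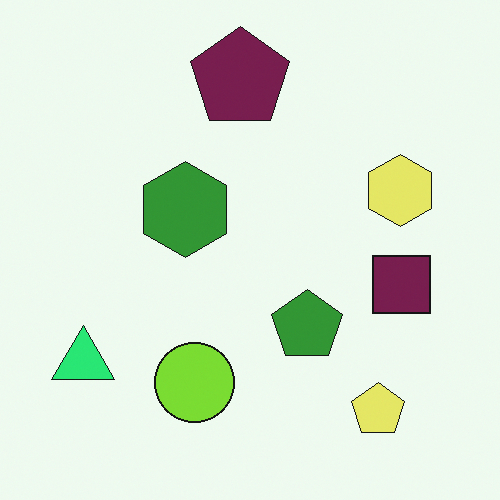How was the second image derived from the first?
This is the original image hue-shifted noticeably.

Every shape's color has rotated by the same amount around the hue wheel — a uniform hue shift.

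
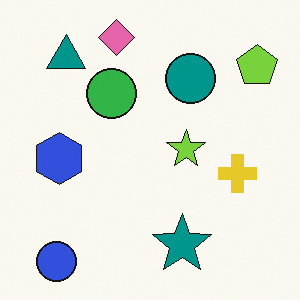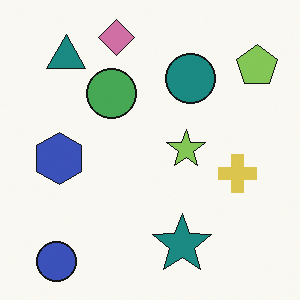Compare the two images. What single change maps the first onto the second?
The transformation is: slightly desaturated.

All colors are more muted and greyish — a global saturation change.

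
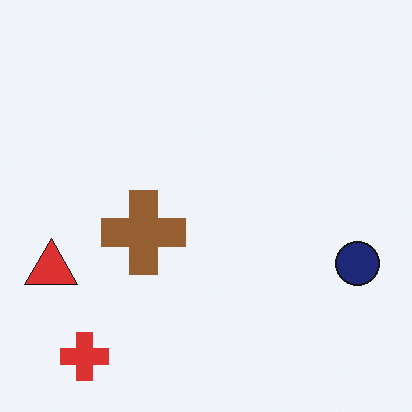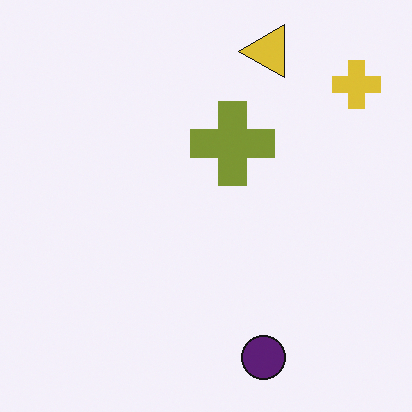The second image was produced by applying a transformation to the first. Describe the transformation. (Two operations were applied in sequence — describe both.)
It was transposed (reflected across the top-left ↔ bottom-right diagonal), then hue-shifted slightly.

Shapes have swapped their row and column positions — what was in the top-right is now in the bottom-left — a diagonal reflection. Every shape's color has rotated by the same amount around the hue wheel — a uniform hue shift.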